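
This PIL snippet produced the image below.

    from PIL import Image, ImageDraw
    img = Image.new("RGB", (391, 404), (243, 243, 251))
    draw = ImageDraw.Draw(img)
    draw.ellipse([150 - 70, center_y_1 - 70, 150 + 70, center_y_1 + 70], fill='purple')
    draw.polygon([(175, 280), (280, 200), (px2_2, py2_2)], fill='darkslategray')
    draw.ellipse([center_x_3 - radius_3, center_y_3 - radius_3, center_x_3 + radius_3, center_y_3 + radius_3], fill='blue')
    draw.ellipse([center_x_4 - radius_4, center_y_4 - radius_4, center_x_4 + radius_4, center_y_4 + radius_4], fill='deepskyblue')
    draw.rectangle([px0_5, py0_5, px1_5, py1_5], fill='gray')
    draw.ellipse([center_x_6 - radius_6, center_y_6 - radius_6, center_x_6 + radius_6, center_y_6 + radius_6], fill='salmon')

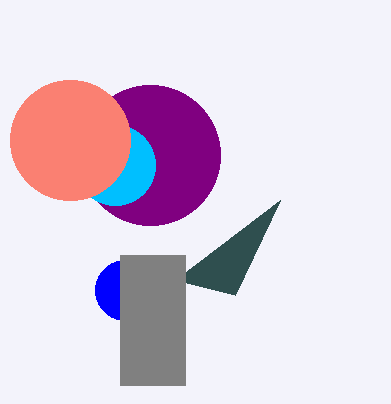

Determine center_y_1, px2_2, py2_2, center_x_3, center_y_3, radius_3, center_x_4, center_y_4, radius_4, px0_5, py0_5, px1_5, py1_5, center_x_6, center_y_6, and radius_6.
center_y_1 = 155, px2_2 = 235, py2_2 = 295, center_x_3 = 125, center_y_3 = 290, radius_3 = 30, center_x_4 = 115, center_y_4 = 165, radius_4 = 40, px0_5 = 120, py0_5 = 255, px1_5 = 185, py1_5 = 385, center_x_6 = 70, center_y_6 = 140, radius_6 = 60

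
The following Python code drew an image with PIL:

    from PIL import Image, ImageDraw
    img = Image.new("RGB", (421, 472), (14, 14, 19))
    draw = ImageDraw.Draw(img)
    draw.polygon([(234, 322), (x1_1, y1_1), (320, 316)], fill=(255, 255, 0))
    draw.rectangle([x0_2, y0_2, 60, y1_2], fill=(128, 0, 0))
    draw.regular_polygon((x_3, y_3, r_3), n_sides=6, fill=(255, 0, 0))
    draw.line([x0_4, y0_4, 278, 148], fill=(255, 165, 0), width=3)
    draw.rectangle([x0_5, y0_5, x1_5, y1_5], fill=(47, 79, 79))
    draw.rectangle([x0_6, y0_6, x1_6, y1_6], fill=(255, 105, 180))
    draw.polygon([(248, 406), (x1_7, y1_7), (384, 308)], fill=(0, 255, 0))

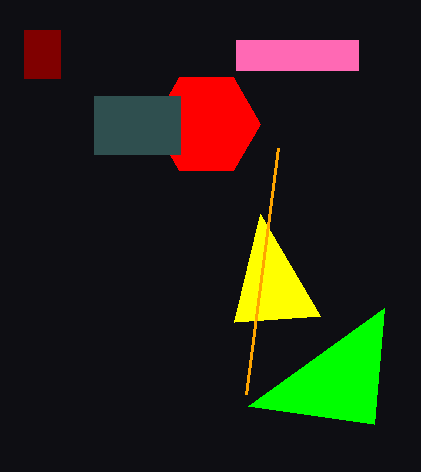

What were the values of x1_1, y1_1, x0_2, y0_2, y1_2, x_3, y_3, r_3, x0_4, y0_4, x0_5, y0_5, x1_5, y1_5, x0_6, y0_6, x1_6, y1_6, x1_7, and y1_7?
x1_1 = 260; y1_1 = 214; x0_2 = 24; y0_2 = 30; y1_2 = 78; x_3 = 206; y_3 = 124; r_3 = 54; x0_4 = 246; y0_4 = 394; x0_5 = 94; y0_5 = 96; x1_5 = 180; y1_5 = 154; x0_6 = 236; y0_6 = 40; x1_6 = 358; y1_6 = 70; x1_7 = 374; y1_7 = 424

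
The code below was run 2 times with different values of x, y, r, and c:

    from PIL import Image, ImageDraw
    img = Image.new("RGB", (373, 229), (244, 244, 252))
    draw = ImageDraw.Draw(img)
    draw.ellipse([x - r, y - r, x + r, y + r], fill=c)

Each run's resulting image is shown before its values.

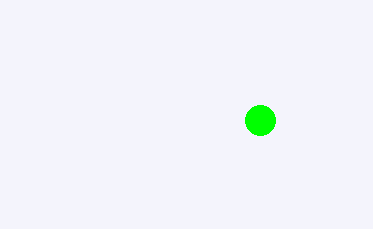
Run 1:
x = 260, y = 120, r = 15, c = 'lime'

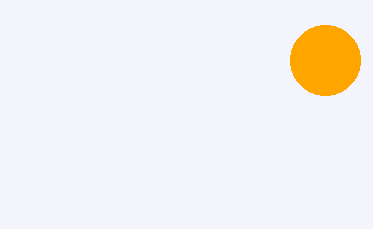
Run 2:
x = 325; y = 60; r = 35; c = 'orange'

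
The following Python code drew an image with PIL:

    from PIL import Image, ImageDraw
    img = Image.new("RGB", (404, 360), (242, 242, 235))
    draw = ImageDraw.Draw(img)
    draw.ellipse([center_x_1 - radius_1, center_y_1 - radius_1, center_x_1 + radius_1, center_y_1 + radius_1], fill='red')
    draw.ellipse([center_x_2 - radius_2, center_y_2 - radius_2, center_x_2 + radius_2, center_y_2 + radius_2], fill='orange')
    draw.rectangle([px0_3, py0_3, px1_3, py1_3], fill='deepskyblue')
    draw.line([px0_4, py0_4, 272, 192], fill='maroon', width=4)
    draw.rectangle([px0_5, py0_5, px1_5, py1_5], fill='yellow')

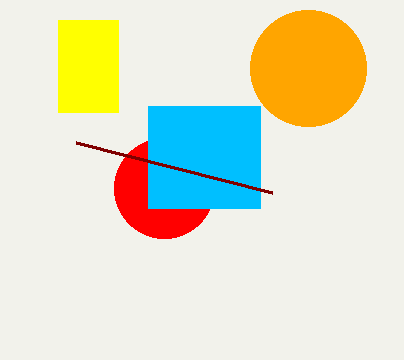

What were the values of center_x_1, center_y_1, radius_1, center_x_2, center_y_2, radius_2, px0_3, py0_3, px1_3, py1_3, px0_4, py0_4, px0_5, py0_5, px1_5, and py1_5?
center_x_1 = 164
center_y_1 = 188
radius_1 = 50
center_x_2 = 308
center_y_2 = 68
radius_2 = 58
px0_3 = 148
py0_3 = 106
px1_3 = 260
py1_3 = 208
px0_4 = 76
py0_4 = 142
px0_5 = 58
py0_5 = 20
px1_5 = 118
py1_5 = 112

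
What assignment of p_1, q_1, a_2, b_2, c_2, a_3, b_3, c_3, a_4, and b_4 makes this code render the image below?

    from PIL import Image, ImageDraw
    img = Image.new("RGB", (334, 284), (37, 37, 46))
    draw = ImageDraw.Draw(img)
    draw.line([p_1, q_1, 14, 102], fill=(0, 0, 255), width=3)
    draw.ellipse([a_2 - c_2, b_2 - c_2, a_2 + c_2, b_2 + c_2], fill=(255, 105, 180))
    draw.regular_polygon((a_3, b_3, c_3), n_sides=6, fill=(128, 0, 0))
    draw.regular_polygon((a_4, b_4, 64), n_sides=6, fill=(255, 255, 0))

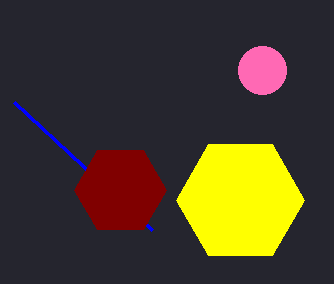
p_1 = 152
q_1 = 230
a_2 = 262
b_2 = 70
c_2 = 24
a_3 = 120
b_3 = 190
c_3 = 46
a_4 = 240
b_4 = 200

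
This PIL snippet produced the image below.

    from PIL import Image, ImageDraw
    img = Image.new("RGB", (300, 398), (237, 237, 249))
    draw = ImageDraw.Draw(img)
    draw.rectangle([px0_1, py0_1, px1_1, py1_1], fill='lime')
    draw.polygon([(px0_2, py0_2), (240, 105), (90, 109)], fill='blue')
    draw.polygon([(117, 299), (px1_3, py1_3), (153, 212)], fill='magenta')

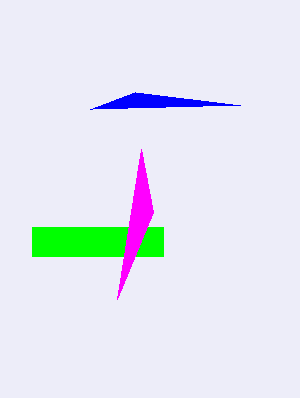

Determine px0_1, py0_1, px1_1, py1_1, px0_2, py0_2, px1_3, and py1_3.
px0_1 = 32
py0_1 = 227
px1_1 = 163
py1_1 = 256
px0_2 = 135
py0_2 = 92
px1_3 = 141
py1_3 = 149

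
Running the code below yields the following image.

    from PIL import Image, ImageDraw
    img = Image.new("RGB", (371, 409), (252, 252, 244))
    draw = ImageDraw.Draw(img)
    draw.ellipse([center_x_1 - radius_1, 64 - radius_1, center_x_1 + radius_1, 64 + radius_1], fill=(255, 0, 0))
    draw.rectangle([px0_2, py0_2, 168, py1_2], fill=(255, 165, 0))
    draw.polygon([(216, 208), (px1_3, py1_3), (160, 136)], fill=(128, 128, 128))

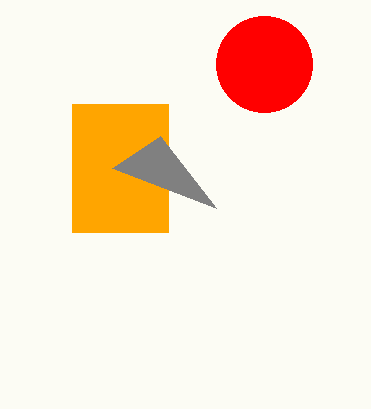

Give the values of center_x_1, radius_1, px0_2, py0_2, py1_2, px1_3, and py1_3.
center_x_1 = 264, radius_1 = 48, px0_2 = 72, py0_2 = 104, py1_2 = 232, px1_3 = 112, py1_3 = 168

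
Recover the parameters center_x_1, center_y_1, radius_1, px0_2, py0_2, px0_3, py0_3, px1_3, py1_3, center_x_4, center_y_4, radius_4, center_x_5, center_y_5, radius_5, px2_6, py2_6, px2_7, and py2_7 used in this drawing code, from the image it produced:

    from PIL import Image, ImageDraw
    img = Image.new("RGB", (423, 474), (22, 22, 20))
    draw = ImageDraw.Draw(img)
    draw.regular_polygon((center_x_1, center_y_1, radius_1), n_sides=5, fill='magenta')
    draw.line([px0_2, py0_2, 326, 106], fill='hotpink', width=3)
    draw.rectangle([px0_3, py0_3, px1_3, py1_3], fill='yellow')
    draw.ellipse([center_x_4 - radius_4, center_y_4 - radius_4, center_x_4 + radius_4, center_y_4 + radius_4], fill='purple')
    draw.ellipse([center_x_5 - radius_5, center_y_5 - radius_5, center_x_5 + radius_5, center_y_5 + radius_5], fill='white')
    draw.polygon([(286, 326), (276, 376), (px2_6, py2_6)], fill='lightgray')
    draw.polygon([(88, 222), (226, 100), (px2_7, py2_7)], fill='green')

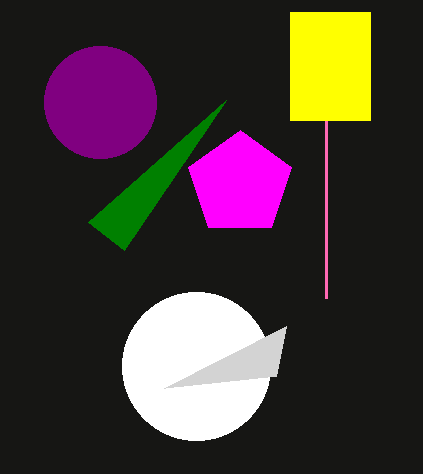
center_x_1 = 240; center_y_1 = 184; radius_1 = 54; px0_2 = 326; py0_2 = 298; px0_3 = 290; py0_3 = 12; px1_3 = 370; py1_3 = 120; center_x_4 = 100; center_y_4 = 102; radius_4 = 56; center_x_5 = 196; center_y_5 = 366; radius_5 = 74; px2_6 = 164; py2_6 = 388; px2_7 = 124; py2_7 = 250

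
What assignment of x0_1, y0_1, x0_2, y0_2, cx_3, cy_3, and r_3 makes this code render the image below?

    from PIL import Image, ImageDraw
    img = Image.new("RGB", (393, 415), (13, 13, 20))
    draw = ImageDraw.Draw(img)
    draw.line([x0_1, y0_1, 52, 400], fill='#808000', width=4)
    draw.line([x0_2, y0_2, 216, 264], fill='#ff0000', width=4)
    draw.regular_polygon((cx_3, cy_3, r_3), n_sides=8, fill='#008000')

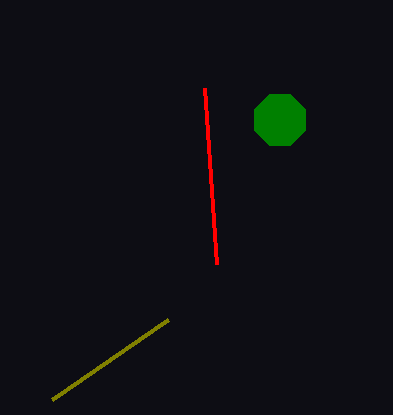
x0_1 = 168
y0_1 = 320
x0_2 = 204
y0_2 = 88
cx_3 = 280
cy_3 = 120
r_3 = 28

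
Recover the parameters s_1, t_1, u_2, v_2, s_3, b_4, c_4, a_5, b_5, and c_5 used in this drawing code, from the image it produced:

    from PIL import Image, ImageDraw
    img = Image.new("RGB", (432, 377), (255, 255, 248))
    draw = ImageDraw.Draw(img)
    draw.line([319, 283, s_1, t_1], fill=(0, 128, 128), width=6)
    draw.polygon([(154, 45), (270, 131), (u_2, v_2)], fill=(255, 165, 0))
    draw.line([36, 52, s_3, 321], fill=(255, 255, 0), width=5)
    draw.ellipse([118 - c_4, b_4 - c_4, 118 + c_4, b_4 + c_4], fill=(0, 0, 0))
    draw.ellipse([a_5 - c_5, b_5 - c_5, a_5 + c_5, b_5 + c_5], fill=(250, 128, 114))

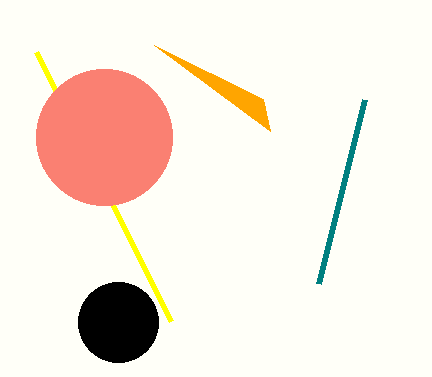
s_1 = 365
t_1 = 99
u_2 = 263
v_2 = 99
s_3 = 171
b_4 = 322
c_4 = 40
a_5 = 104
b_5 = 137
c_5 = 68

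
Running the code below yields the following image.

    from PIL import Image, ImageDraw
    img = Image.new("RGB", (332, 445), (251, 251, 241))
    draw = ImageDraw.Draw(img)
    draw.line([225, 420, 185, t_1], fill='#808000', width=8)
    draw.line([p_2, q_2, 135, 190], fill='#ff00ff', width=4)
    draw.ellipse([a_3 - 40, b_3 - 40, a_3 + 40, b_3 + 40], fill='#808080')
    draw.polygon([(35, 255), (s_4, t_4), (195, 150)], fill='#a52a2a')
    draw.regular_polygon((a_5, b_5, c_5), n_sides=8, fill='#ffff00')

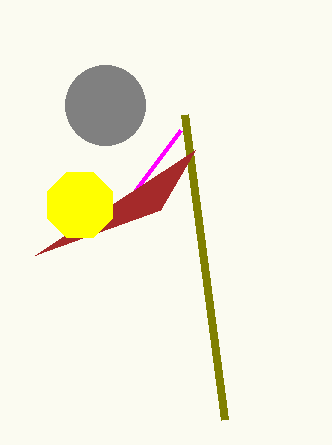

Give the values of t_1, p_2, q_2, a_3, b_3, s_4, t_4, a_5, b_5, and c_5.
t_1 = 115
p_2 = 180
q_2 = 130
a_3 = 105
b_3 = 105
s_4 = 160
t_4 = 210
a_5 = 80
b_5 = 205
c_5 = 35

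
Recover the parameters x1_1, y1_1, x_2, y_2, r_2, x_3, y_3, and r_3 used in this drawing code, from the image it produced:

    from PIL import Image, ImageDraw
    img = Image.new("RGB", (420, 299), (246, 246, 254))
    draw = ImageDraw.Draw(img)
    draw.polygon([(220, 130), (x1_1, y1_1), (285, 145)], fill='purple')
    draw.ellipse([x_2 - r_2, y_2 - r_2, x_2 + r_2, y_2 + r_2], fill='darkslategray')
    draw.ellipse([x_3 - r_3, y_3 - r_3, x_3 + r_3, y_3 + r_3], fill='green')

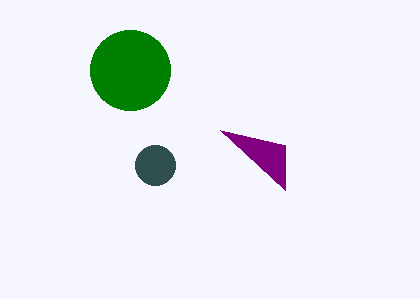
x1_1 = 285; y1_1 = 190; x_2 = 155; y_2 = 165; r_2 = 20; x_3 = 130; y_3 = 70; r_3 = 40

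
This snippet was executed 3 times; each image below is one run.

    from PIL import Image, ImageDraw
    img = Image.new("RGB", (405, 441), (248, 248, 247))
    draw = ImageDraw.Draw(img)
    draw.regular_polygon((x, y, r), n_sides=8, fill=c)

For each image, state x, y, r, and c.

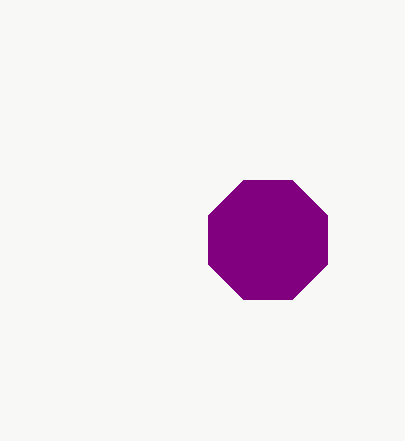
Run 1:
x = 268; y = 240; r = 64; c = 'purple'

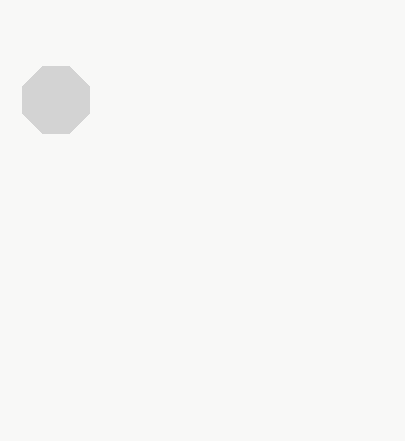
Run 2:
x = 56
y = 100
r = 36
c = 'lightgray'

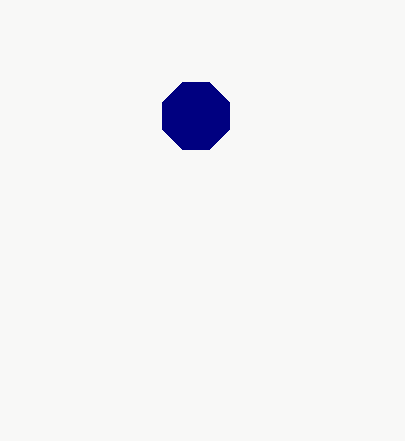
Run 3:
x = 196
y = 116
r = 36
c = 'navy'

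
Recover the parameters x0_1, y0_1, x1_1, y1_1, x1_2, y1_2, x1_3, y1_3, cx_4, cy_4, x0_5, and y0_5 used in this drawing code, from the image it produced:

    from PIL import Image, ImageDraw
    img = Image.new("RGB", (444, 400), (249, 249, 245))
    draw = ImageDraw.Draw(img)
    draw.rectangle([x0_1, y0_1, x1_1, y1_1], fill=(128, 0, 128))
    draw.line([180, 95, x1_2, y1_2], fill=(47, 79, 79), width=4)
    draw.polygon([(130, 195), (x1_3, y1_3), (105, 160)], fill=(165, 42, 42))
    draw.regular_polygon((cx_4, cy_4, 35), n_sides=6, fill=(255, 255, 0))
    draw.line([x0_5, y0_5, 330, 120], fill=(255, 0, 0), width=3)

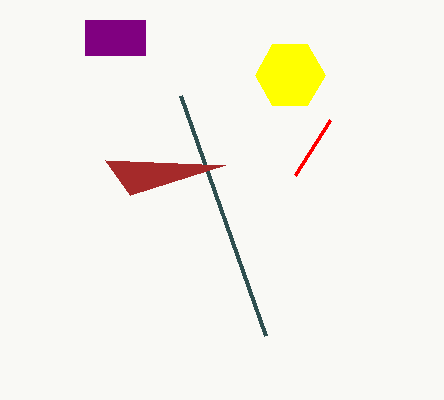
x0_1 = 85, y0_1 = 20, x1_1 = 145, y1_1 = 55, x1_2 = 265, y1_2 = 335, x1_3 = 225, y1_3 = 165, cx_4 = 290, cy_4 = 75, x0_5 = 295, y0_5 = 175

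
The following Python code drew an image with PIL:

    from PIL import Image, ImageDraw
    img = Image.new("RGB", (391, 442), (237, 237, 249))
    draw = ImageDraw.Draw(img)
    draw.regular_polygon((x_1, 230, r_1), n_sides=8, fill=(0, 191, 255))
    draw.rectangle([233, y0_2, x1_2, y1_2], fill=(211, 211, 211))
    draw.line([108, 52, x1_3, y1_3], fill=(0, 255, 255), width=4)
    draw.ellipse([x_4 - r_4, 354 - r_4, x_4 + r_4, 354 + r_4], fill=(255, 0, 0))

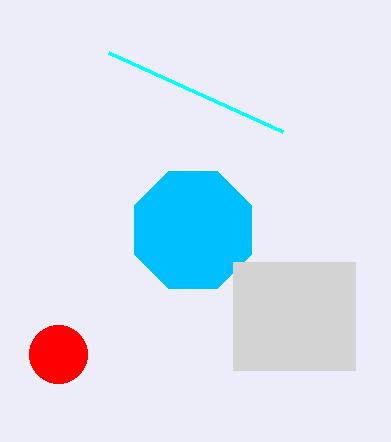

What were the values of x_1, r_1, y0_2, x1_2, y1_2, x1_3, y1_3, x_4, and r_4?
x_1 = 193; r_1 = 63; y0_2 = 262; x1_2 = 355; y1_2 = 370; x1_3 = 282; y1_3 = 131; x_4 = 58; r_4 = 29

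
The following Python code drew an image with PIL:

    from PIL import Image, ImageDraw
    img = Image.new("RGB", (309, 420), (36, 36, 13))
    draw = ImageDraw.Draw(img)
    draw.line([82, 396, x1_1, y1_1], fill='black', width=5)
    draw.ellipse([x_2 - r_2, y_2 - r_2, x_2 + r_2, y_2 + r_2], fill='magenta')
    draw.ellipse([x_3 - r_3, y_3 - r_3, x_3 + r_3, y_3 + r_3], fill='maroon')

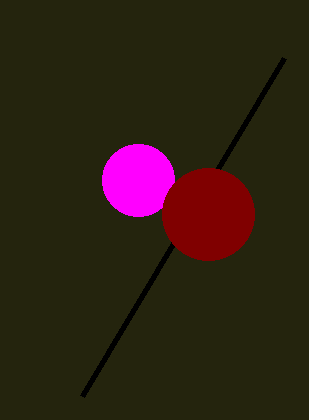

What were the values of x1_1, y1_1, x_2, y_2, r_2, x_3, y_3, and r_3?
x1_1 = 284; y1_1 = 58; x_2 = 138; y_2 = 180; r_2 = 36; x_3 = 208; y_3 = 214; r_3 = 46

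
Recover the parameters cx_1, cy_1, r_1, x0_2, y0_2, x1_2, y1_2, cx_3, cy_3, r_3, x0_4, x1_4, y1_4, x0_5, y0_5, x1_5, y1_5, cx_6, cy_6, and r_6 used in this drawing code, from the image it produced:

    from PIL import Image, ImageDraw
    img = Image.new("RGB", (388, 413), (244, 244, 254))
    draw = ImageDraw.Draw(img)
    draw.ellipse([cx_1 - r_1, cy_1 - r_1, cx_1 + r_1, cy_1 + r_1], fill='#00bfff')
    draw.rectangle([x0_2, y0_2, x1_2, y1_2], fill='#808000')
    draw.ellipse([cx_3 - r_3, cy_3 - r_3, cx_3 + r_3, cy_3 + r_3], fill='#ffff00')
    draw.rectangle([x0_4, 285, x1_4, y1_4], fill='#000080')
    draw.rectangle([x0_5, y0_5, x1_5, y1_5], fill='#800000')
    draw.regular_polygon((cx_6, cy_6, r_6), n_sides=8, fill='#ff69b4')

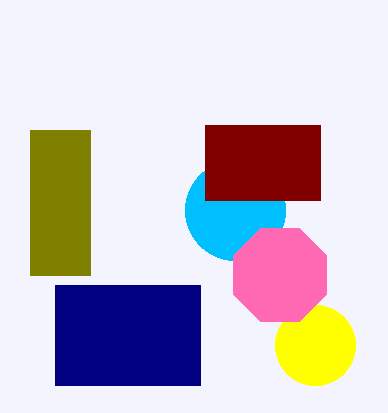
cx_1 = 235, cy_1 = 210, r_1 = 50, x0_2 = 30, y0_2 = 130, x1_2 = 90, y1_2 = 275, cx_3 = 315, cy_3 = 345, r_3 = 40, x0_4 = 55, x1_4 = 200, y1_4 = 385, x0_5 = 205, y0_5 = 125, x1_5 = 320, y1_5 = 200, cx_6 = 280, cy_6 = 275, r_6 = 50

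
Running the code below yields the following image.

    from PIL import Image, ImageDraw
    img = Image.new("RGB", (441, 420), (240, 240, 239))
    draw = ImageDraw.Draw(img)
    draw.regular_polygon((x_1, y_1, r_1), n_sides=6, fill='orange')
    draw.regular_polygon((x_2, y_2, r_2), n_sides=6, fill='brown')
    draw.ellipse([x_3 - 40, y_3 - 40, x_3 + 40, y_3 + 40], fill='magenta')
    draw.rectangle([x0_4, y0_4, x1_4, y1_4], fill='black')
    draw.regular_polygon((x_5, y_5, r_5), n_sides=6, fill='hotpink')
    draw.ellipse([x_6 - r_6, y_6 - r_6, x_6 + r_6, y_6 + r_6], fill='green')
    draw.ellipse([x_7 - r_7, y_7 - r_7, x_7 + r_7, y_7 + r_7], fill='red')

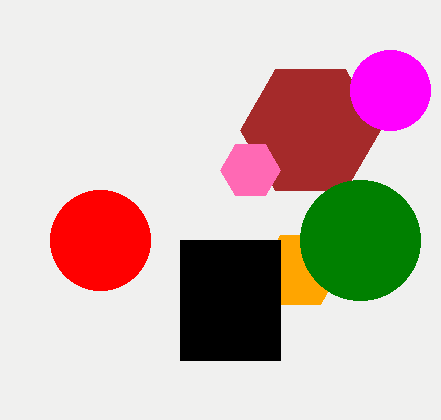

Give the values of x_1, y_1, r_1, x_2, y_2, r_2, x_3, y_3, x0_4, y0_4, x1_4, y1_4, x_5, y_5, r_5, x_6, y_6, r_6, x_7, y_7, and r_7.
x_1 = 300; y_1 = 270; r_1 = 40; x_2 = 310; y_2 = 130; r_2 = 70; x_3 = 390; y_3 = 90; x0_4 = 180; y0_4 = 240; x1_4 = 280; y1_4 = 360; x_5 = 250; y_5 = 170; r_5 = 30; x_6 = 360; y_6 = 240; r_6 = 60; x_7 = 100; y_7 = 240; r_7 = 50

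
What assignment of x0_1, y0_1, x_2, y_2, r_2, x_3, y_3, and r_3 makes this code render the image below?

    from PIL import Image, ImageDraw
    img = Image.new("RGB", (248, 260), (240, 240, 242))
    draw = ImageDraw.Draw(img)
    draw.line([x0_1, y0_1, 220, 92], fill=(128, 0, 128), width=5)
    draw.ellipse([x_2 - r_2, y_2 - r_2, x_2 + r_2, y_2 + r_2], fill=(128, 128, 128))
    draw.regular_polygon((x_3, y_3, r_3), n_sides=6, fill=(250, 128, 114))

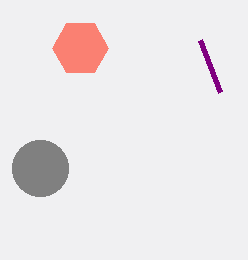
x0_1 = 200
y0_1 = 40
x_2 = 40
y_2 = 168
r_2 = 28
x_3 = 80
y_3 = 48
r_3 = 28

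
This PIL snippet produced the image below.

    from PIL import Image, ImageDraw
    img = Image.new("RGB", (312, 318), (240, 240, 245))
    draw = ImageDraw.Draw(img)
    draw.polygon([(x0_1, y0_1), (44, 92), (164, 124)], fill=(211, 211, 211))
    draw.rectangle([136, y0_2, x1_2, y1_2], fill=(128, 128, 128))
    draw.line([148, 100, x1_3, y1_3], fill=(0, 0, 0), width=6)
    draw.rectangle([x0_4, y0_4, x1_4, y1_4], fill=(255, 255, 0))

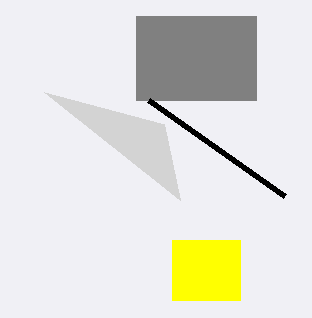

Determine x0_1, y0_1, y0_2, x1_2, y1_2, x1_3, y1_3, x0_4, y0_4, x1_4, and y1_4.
x0_1 = 180; y0_1 = 200; y0_2 = 16; x1_2 = 256; y1_2 = 100; x1_3 = 284; y1_3 = 196; x0_4 = 172; y0_4 = 240; x1_4 = 240; y1_4 = 300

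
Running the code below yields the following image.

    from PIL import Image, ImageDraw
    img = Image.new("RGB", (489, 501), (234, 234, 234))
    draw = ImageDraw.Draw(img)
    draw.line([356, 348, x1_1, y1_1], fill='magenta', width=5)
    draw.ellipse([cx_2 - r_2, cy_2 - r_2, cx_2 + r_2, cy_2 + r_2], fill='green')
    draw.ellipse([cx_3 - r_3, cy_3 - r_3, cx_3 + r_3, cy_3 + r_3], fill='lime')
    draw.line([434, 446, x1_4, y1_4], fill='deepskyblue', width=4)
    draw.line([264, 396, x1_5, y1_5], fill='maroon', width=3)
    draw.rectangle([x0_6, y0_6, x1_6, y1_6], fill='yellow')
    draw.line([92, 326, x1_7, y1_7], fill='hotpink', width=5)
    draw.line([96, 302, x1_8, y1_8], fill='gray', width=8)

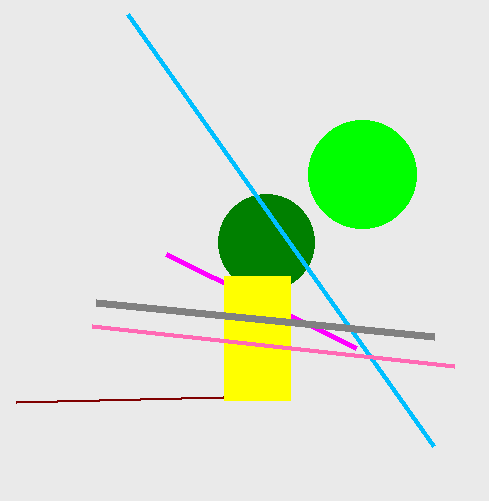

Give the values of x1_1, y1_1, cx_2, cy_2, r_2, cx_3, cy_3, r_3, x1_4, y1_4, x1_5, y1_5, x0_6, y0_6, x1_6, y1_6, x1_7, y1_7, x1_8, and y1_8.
x1_1 = 166; y1_1 = 254; cx_2 = 266; cy_2 = 242; r_2 = 48; cx_3 = 362; cy_3 = 174; r_3 = 54; x1_4 = 128; y1_4 = 14; x1_5 = 16; y1_5 = 402; x0_6 = 224; y0_6 = 276; x1_6 = 290; y1_6 = 400; x1_7 = 454; y1_7 = 366; x1_8 = 434; y1_8 = 336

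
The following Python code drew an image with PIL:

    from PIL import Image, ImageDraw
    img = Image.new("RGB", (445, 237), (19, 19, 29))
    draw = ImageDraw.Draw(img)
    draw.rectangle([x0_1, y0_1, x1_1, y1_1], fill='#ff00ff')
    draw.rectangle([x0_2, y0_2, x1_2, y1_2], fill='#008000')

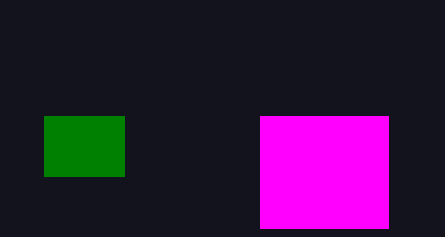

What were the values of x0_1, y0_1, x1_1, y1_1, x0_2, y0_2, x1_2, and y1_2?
x0_1 = 260
y0_1 = 116
x1_1 = 388
y1_1 = 228
x0_2 = 44
y0_2 = 116
x1_2 = 124
y1_2 = 176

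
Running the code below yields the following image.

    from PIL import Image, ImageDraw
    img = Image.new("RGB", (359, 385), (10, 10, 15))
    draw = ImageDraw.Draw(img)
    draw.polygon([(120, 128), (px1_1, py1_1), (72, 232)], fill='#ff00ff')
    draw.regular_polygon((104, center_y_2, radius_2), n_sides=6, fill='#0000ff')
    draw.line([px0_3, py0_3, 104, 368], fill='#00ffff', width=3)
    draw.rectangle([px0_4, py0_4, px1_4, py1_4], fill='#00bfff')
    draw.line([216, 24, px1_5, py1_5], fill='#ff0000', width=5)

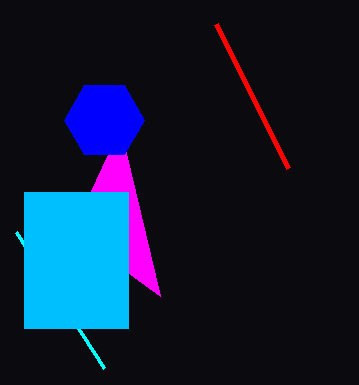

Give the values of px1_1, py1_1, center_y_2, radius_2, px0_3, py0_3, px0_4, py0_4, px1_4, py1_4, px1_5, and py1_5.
px1_1 = 160; py1_1 = 296; center_y_2 = 120; radius_2 = 40; px0_3 = 16; py0_3 = 232; px0_4 = 24; py0_4 = 192; px1_4 = 128; py1_4 = 328; px1_5 = 288; py1_5 = 168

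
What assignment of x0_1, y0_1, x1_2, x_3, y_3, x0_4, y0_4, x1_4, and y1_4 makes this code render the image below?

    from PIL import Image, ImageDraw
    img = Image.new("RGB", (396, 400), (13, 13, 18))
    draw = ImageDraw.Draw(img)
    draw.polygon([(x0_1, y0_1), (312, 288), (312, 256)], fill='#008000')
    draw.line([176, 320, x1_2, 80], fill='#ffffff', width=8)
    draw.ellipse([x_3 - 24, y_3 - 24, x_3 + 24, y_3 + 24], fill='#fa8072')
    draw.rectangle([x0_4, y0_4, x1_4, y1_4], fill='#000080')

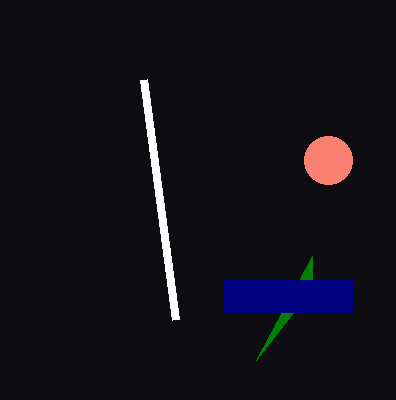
x0_1 = 256; y0_1 = 360; x1_2 = 144; x_3 = 328; y_3 = 160; x0_4 = 224; y0_4 = 280; x1_4 = 352; y1_4 = 312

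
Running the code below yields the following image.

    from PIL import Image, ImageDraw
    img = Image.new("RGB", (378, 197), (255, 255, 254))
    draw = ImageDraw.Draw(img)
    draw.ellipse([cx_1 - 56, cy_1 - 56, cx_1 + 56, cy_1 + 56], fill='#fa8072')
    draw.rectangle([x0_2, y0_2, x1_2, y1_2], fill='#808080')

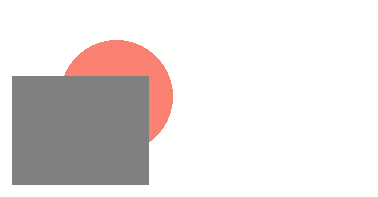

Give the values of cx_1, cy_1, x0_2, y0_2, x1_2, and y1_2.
cx_1 = 116; cy_1 = 96; x0_2 = 12; y0_2 = 76; x1_2 = 148; y1_2 = 184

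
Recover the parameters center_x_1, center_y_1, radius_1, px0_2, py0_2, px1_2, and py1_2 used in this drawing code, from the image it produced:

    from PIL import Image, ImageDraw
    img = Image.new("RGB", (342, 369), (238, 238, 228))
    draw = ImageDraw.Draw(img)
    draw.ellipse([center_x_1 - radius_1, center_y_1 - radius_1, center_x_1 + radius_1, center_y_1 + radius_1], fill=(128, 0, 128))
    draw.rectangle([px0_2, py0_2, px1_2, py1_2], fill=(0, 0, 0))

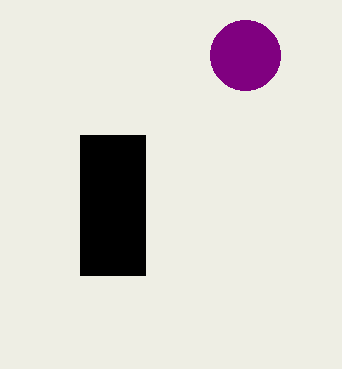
center_x_1 = 245, center_y_1 = 55, radius_1 = 35, px0_2 = 80, py0_2 = 135, px1_2 = 145, py1_2 = 275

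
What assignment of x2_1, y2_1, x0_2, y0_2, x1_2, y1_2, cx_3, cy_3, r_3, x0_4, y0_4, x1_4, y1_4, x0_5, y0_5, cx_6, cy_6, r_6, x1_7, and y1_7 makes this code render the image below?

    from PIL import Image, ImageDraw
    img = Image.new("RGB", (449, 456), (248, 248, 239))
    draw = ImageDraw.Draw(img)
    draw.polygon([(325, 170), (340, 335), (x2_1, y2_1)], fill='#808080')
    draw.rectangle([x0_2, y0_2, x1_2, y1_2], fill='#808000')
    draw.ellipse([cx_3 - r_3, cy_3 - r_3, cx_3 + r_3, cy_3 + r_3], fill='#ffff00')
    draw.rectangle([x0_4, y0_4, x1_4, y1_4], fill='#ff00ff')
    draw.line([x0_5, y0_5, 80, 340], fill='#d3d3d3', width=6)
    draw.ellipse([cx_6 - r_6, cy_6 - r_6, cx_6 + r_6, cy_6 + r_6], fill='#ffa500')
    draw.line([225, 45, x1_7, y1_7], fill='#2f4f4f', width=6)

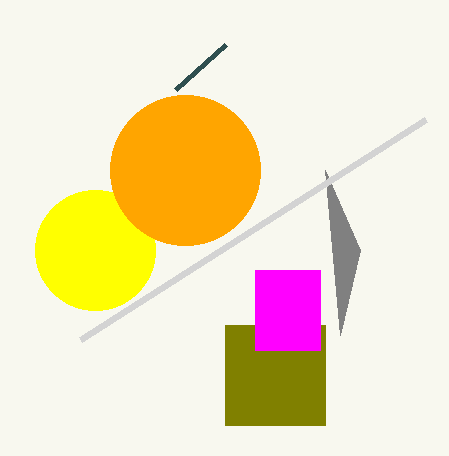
x2_1 = 360
y2_1 = 250
x0_2 = 225
y0_2 = 325
x1_2 = 325
y1_2 = 425
cx_3 = 95
cy_3 = 250
r_3 = 60
x0_4 = 255
y0_4 = 270
x1_4 = 320
y1_4 = 350
x0_5 = 425
y0_5 = 120
cx_6 = 185
cy_6 = 170
r_6 = 75
x1_7 = 175
y1_7 = 90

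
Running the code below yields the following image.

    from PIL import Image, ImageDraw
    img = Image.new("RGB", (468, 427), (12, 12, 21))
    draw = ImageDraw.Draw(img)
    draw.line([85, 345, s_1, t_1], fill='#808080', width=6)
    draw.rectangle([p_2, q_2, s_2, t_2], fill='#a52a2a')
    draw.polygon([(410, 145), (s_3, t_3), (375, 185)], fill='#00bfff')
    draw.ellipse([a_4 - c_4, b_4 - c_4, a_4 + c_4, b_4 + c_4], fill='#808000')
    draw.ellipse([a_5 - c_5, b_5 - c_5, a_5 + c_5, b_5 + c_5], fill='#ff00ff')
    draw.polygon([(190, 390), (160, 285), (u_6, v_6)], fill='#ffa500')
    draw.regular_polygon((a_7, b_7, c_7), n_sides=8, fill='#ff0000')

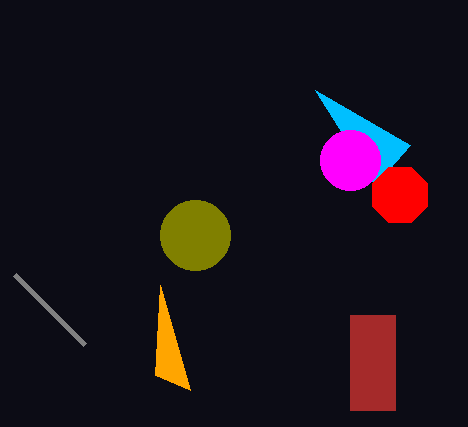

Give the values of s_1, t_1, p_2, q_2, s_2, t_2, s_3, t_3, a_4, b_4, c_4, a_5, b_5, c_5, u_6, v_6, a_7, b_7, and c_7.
s_1 = 15
t_1 = 275
p_2 = 350
q_2 = 315
s_2 = 395
t_2 = 410
s_3 = 315
t_3 = 90
a_4 = 195
b_4 = 235
c_4 = 35
a_5 = 350
b_5 = 160
c_5 = 30
u_6 = 155
v_6 = 375
a_7 = 400
b_7 = 195
c_7 = 30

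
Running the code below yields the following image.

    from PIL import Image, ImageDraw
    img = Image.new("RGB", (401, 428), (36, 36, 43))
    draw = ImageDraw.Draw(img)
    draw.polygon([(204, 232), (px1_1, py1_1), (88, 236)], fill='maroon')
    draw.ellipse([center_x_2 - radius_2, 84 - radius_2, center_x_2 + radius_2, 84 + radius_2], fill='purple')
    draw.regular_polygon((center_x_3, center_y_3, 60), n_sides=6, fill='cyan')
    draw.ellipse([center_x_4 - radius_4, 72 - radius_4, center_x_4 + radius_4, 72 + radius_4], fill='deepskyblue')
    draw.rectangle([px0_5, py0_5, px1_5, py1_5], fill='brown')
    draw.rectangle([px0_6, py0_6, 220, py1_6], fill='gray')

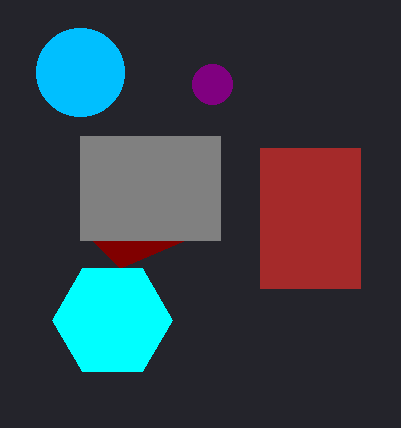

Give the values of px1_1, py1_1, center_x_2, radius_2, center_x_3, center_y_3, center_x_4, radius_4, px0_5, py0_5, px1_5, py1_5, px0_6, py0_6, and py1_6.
px1_1 = 120
py1_1 = 268
center_x_2 = 212
radius_2 = 20
center_x_3 = 112
center_y_3 = 320
center_x_4 = 80
radius_4 = 44
px0_5 = 260
py0_5 = 148
px1_5 = 360
py1_5 = 288
px0_6 = 80
py0_6 = 136
py1_6 = 240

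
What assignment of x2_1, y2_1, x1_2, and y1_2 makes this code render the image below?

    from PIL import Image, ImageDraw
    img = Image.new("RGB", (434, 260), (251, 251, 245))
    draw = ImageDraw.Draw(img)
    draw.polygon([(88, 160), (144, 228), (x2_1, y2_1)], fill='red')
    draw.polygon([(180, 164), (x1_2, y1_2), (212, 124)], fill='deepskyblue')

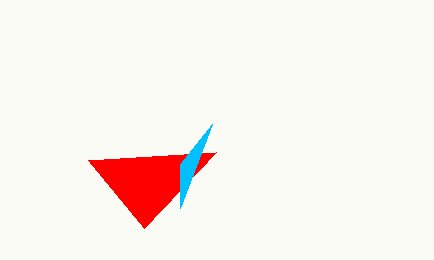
x2_1 = 216
y2_1 = 152
x1_2 = 180
y1_2 = 208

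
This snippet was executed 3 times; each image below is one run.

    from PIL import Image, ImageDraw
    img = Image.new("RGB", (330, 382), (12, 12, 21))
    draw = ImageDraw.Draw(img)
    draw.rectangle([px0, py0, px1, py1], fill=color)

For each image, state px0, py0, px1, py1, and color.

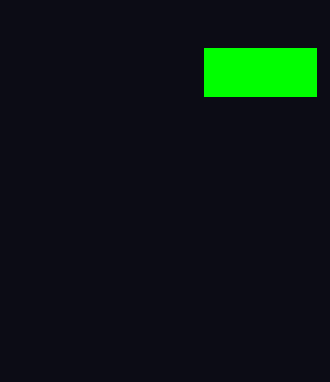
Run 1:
px0 = 204
py0 = 48
px1 = 316
py1 = 96
color = 'lime'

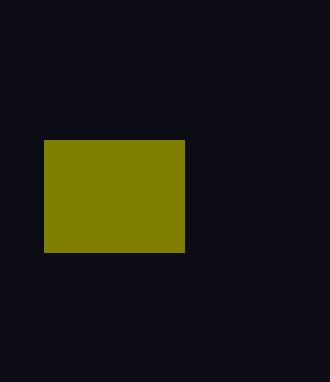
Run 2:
px0 = 44, py0 = 140, px1 = 184, py1 = 252, color = 'olive'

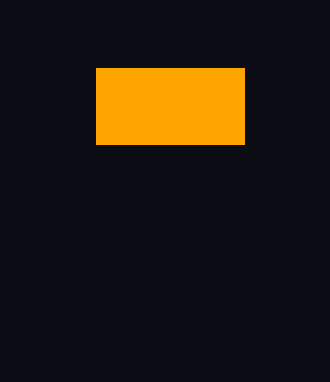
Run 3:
px0 = 96
py0 = 68
px1 = 244
py1 = 144
color = 'orange'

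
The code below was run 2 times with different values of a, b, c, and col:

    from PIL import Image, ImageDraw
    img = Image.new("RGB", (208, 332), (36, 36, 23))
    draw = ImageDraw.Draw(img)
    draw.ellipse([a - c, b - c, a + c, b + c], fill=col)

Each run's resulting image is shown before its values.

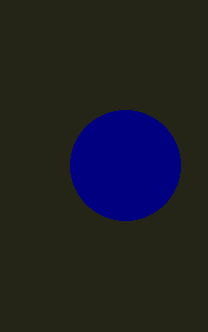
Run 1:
a = 125, b = 165, c = 55, col = 'navy'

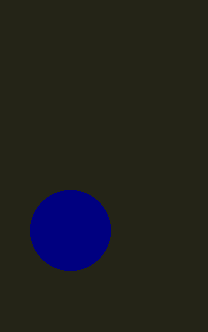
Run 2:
a = 70, b = 230, c = 40, col = 'navy'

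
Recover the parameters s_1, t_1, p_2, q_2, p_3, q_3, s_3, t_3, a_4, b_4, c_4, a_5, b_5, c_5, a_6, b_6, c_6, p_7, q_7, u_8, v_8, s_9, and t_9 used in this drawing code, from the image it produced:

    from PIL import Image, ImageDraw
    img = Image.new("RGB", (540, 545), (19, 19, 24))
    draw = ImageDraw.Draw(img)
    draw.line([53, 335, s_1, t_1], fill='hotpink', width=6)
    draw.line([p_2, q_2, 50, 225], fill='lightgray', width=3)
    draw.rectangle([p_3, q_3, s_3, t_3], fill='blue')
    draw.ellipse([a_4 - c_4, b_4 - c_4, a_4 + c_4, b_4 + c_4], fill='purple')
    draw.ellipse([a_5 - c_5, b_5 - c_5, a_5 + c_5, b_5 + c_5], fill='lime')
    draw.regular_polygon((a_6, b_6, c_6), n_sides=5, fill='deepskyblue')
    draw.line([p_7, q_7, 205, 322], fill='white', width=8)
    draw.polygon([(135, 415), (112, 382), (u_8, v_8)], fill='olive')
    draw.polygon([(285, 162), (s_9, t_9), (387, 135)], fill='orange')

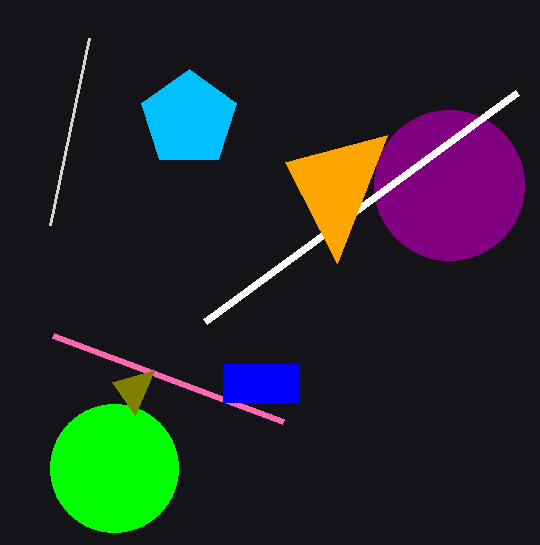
s_1 = 283
t_1 = 421
p_2 = 89
q_2 = 38
p_3 = 223
q_3 = 363
s_3 = 299
t_3 = 402
a_4 = 449
b_4 = 185
c_4 = 75
a_5 = 114
b_5 = 468
c_5 = 64
a_6 = 189
b_6 = 119
c_6 = 50
p_7 = 517
q_7 = 93
u_8 = 154
v_8 = 370
s_9 = 337
t_9 = 263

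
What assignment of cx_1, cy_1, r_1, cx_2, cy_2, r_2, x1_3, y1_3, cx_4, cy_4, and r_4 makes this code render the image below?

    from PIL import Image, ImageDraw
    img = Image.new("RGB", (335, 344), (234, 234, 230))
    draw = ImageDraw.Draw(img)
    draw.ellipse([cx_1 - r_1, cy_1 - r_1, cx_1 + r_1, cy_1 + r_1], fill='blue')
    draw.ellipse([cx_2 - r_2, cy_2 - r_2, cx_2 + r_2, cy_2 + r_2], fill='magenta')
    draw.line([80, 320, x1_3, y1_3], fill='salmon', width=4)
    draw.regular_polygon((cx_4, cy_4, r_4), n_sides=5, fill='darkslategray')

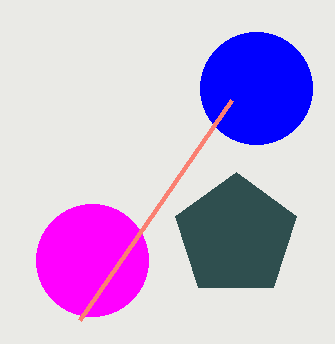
cx_1 = 256; cy_1 = 88; r_1 = 56; cx_2 = 92; cy_2 = 260; r_2 = 56; x1_3 = 232; y1_3 = 100; cx_4 = 236; cy_4 = 236; r_4 = 64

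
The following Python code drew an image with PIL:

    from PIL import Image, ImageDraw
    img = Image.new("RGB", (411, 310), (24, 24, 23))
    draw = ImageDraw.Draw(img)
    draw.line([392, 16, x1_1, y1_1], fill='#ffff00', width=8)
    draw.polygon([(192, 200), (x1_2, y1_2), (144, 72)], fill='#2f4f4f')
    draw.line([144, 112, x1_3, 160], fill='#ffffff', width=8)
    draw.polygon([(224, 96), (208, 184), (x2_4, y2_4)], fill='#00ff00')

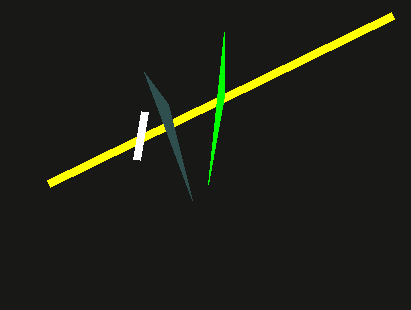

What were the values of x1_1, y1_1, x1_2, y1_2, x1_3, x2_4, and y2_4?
x1_1 = 48; y1_1 = 184; x1_2 = 168; y1_2 = 104; x1_3 = 136; x2_4 = 224; y2_4 = 32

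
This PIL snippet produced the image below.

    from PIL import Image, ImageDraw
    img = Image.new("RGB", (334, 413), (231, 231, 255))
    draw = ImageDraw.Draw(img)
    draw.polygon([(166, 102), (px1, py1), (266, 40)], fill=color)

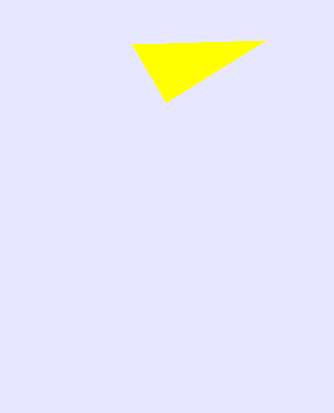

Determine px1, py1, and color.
px1 = 132, py1 = 44, color = 'yellow'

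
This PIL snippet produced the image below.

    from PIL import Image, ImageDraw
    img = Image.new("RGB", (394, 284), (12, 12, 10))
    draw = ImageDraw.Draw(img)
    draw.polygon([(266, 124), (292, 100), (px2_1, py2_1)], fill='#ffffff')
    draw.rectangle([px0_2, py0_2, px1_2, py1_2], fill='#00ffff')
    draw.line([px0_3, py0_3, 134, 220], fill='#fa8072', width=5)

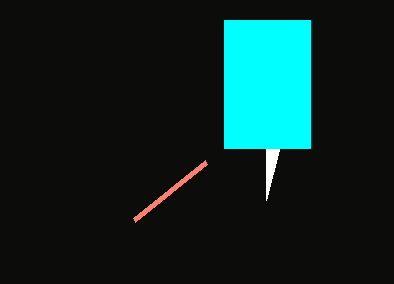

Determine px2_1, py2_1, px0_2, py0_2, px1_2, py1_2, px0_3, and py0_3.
px2_1 = 266, py2_1 = 200, px0_2 = 224, py0_2 = 20, px1_2 = 310, py1_2 = 148, px0_3 = 206, py0_3 = 162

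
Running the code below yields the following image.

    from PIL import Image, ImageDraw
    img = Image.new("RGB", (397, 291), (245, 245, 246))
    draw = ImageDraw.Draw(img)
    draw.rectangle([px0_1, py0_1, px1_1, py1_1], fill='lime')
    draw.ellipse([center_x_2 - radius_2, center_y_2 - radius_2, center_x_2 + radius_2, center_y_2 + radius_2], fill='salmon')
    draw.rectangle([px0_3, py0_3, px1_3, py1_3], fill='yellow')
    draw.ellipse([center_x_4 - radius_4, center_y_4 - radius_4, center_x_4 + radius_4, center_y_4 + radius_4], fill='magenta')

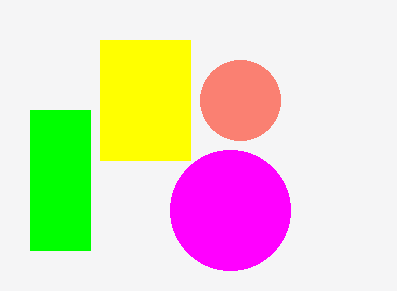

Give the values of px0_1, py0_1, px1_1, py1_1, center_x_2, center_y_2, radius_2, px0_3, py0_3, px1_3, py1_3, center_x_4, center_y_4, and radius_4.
px0_1 = 30; py0_1 = 110; px1_1 = 90; py1_1 = 250; center_x_2 = 240; center_y_2 = 100; radius_2 = 40; px0_3 = 100; py0_3 = 40; px1_3 = 190; py1_3 = 160; center_x_4 = 230; center_y_4 = 210; radius_4 = 60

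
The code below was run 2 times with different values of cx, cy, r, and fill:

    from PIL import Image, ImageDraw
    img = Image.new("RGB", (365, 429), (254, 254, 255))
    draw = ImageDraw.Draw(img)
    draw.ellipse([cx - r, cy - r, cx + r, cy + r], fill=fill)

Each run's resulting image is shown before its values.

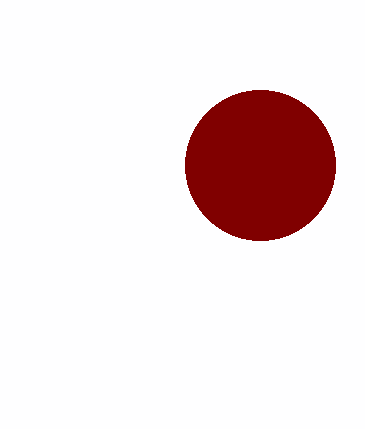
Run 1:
cx = 260; cy = 165; r = 75; fill = 'maroon'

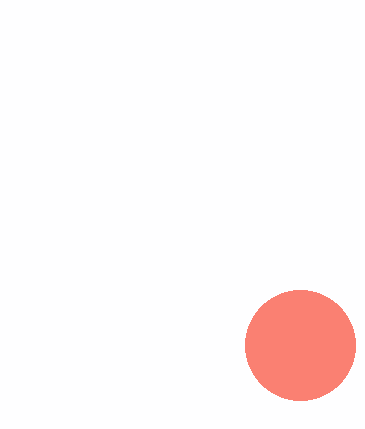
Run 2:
cx = 300; cy = 345; r = 55; fill = 'salmon'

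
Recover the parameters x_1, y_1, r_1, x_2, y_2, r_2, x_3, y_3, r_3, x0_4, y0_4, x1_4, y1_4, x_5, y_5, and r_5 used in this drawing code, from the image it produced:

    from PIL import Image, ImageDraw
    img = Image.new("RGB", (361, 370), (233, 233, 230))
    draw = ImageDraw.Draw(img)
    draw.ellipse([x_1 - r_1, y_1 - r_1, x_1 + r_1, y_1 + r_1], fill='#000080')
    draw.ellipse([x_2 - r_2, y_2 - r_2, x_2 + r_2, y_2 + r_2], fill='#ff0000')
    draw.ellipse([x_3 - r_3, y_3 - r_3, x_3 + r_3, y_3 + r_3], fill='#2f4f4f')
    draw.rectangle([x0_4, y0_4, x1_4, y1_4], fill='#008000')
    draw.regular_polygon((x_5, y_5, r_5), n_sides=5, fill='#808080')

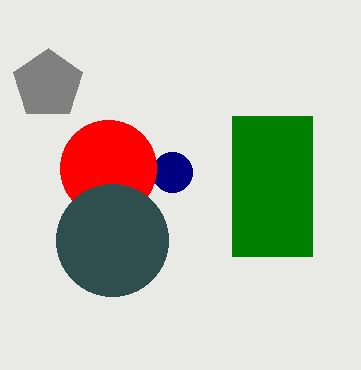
x_1 = 172
y_1 = 172
r_1 = 20
x_2 = 108
y_2 = 168
r_2 = 48
x_3 = 112
y_3 = 240
r_3 = 56
x0_4 = 232
y0_4 = 116
x1_4 = 312
y1_4 = 256
x_5 = 48
y_5 = 84
r_5 = 36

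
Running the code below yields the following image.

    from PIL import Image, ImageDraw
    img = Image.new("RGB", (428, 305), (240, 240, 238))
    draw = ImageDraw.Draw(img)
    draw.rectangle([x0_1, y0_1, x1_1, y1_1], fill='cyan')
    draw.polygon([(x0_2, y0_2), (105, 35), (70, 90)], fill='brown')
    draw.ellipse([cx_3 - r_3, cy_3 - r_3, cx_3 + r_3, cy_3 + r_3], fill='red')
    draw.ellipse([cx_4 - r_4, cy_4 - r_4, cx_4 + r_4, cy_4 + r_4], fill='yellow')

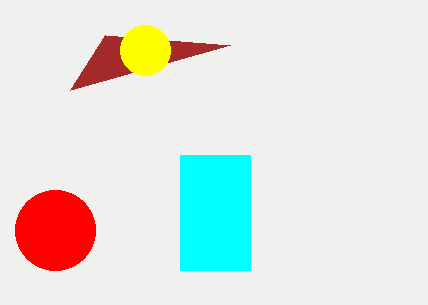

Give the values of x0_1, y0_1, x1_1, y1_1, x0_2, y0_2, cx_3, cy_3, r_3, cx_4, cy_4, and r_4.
x0_1 = 180, y0_1 = 155, x1_1 = 250, y1_1 = 270, x0_2 = 230, y0_2 = 45, cx_3 = 55, cy_3 = 230, r_3 = 40, cx_4 = 145, cy_4 = 50, r_4 = 25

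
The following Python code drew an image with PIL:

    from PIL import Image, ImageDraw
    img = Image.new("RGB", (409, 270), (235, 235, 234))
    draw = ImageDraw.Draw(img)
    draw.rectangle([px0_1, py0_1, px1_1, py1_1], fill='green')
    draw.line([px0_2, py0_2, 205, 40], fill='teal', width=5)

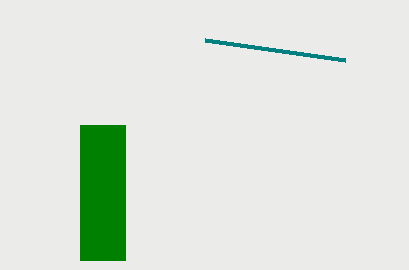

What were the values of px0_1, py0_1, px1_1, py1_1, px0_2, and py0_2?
px0_1 = 80; py0_1 = 125; px1_1 = 125; py1_1 = 260; px0_2 = 345; py0_2 = 60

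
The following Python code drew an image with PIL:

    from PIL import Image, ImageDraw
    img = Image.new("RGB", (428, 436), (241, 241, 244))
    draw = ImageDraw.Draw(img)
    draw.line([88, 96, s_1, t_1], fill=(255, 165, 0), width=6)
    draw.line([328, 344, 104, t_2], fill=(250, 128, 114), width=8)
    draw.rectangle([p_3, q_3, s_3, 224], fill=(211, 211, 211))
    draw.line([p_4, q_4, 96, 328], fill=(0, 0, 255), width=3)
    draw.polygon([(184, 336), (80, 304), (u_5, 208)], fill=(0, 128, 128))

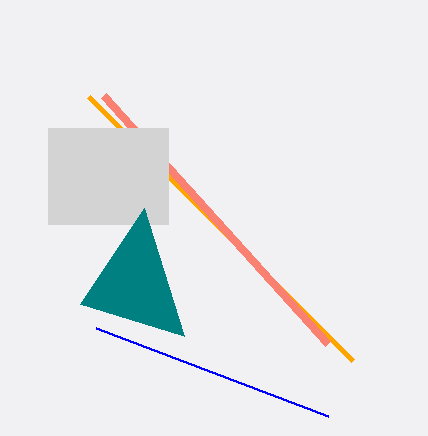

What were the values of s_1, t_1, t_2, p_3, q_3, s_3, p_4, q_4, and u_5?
s_1 = 352; t_1 = 360; t_2 = 96; p_3 = 48; q_3 = 128; s_3 = 168; p_4 = 328; q_4 = 416; u_5 = 144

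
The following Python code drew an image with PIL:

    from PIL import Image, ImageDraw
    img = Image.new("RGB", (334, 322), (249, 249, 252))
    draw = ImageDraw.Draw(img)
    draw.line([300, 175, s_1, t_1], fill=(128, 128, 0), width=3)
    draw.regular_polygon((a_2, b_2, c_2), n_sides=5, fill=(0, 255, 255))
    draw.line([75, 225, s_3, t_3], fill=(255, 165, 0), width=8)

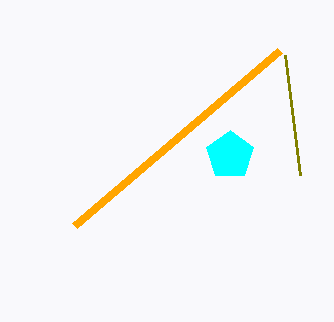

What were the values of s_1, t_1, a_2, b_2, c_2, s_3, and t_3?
s_1 = 285, t_1 = 55, a_2 = 230, b_2 = 155, c_2 = 25, s_3 = 280, t_3 = 50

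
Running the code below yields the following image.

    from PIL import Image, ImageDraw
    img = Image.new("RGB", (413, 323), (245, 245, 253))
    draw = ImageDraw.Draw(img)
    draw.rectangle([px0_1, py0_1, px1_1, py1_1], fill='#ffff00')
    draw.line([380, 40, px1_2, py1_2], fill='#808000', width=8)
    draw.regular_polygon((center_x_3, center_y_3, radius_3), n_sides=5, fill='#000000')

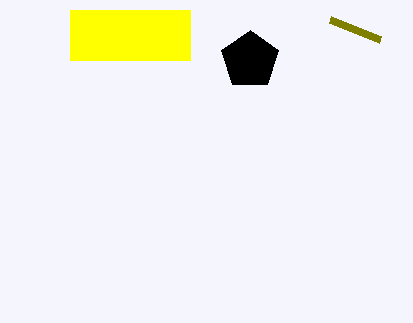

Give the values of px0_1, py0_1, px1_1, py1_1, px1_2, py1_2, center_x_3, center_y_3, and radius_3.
px0_1 = 70; py0_1 = 10; px1_1 = 190; py1_1 = 60; px1_2 = 330; py1_2 = 20; center_x_3 = 250; center_y_3 = 60; radius_3 = 30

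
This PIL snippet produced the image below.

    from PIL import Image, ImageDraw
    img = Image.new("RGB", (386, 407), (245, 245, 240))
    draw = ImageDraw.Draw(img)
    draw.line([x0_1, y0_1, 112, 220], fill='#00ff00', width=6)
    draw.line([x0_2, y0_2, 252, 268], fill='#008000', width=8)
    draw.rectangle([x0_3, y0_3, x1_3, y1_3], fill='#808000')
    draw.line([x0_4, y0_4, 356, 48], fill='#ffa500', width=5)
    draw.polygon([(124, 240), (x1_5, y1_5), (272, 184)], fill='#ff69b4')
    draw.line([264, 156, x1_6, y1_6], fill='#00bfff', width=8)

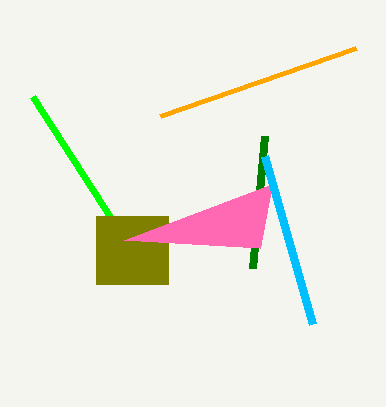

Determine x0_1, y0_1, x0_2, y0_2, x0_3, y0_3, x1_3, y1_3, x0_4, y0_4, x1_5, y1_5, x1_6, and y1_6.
x0_1 = 32
y0_1 = 96
x0_2 = 264
y0_2 = 136
x0_3 = 96
y0_3 = 216
x1_3 = 168
y1_3 = 284
x0_4 = 160
y0_4 = 116
x1_5 = 260
y1_5 = 248
x1_6 = 312
y1_6 = 324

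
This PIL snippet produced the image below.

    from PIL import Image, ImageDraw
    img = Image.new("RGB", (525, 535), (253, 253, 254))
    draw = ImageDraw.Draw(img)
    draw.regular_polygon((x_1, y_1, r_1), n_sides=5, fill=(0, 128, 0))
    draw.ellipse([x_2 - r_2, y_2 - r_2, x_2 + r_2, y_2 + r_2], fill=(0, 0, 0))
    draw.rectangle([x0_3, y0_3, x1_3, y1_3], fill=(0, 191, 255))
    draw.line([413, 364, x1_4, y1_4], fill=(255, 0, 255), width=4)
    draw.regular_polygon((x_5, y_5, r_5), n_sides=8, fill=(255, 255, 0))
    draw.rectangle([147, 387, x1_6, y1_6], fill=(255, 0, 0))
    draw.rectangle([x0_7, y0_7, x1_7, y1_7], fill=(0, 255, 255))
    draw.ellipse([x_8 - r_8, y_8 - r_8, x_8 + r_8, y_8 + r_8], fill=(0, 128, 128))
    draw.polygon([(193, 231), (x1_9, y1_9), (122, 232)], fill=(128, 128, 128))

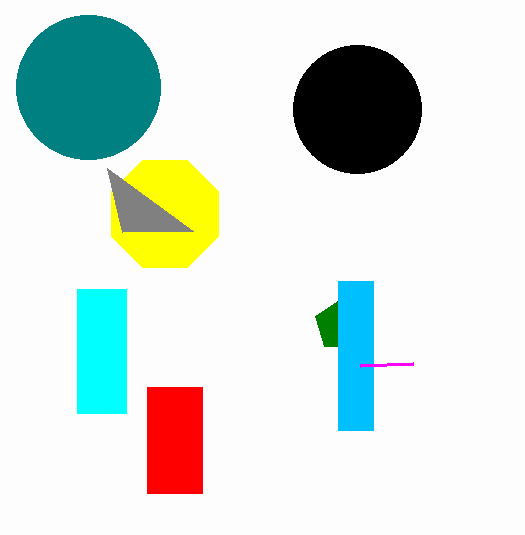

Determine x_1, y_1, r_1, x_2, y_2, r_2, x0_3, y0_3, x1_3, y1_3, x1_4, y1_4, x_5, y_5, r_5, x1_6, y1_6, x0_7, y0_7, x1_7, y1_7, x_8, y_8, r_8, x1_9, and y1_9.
x_1 = 340; y_1 = 325; r_1 = 26; x_2 = 357; y_2 = 109; r_2 = 64; x0_3 = 338; y0_3 = 281; x1_3 = 373; y1_3 = 430; x1_4 = 360; y1_4 = 366; x_5 = 165; y_5 = 214; r_5 = 58; x1_6 = 202; y1_6 = 493; x0_7 = 77; y0_7 = 289; x1_7 = 126; y1_7 = 413; x_8 = 88; y_8 = 87; r_8 = 72; x1_9 = 107; y1_9 = 168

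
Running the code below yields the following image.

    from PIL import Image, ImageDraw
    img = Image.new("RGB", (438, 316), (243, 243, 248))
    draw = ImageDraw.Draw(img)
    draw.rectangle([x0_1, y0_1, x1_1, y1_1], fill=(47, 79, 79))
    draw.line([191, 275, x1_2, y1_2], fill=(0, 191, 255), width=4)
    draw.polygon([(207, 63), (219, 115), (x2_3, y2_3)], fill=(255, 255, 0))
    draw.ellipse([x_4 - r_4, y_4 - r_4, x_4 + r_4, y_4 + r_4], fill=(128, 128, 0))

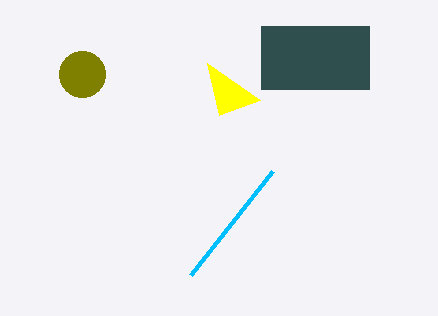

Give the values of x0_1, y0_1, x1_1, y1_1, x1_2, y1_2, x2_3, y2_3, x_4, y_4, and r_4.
x0_1 = 261, y0_1 = 26, x1_1 = 369, y1_1 = 89, x1_2 = 273, y1_2 = 171, x2_3 = 260, y2_3 = 100, x_4 = 82, y_4 = 74, r_4 = 23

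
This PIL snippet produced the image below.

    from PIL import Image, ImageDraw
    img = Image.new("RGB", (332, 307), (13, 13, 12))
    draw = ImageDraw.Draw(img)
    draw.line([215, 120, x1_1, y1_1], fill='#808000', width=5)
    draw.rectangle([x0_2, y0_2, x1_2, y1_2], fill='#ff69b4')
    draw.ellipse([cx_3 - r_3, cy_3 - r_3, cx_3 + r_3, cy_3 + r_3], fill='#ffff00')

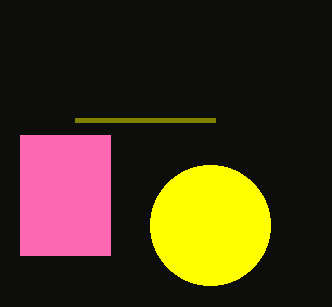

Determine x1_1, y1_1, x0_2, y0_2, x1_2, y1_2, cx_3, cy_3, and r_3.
x1_1 = 75; y1_1 = 120; x0_2 = 20; y0_2 = 135; x1_2 = 110; y1_2 = 255; cx_3 = 210; cy_3 = 225; r_3 = 60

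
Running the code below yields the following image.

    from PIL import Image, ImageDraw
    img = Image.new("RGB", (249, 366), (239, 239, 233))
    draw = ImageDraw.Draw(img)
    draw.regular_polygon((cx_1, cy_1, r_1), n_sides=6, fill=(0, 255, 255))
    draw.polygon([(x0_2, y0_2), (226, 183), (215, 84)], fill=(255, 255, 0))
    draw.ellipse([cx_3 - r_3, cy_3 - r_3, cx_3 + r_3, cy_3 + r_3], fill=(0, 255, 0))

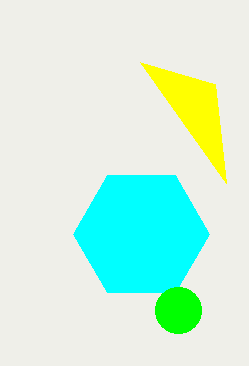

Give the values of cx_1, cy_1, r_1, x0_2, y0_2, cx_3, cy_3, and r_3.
cx_1 = 141
cy_1 = 234
r_1 = 68
x0_2 = 140
y0_2 = 62
cx_3 = 178
cy_3 = 310
r_3 = 23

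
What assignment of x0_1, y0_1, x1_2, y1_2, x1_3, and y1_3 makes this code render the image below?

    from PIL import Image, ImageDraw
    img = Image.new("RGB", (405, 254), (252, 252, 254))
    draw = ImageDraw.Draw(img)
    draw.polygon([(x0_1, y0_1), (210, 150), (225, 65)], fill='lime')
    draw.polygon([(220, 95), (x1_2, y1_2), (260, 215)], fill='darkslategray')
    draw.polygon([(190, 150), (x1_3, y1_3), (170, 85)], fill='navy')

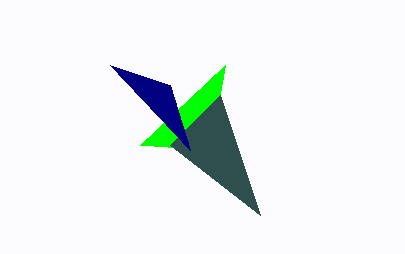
x0_1 = 140
y0_1 = 145
x1_2 = 170
y1_2 = 145
x1_3 = 110
y1_3 = 65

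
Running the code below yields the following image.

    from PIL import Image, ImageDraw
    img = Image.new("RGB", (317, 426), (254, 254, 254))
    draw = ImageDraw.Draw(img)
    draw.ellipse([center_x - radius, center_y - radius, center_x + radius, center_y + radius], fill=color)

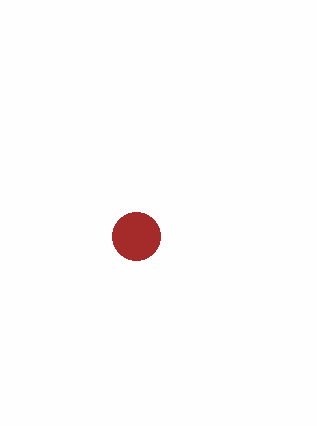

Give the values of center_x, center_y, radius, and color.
center_x = 136
center_y = 236
radius = 24
color = 'brown'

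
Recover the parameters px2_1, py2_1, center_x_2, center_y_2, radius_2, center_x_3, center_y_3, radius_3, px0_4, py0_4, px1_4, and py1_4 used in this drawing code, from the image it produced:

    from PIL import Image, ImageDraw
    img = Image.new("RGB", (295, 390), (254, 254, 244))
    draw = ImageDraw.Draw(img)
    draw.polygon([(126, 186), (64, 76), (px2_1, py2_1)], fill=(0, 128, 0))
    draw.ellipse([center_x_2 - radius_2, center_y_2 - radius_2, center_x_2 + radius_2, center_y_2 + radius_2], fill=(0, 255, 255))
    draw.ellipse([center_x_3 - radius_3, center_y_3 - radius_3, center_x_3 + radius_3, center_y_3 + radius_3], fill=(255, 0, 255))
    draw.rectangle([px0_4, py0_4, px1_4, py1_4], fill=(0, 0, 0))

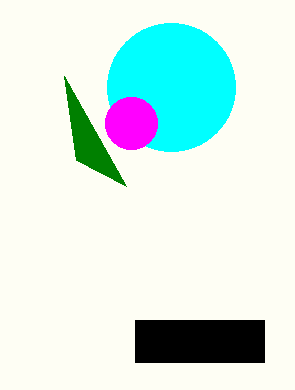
px2_1 = 76
py2_1 = 160
center_x_2 = 171
center_y_2 = 87
radius_2 = 64
center_x_3 = 131
center_y_3 = 123
radius_3 = 26
px0_4 = 135
py0_4 = 320
px1_4 = 264
py1_4 = 362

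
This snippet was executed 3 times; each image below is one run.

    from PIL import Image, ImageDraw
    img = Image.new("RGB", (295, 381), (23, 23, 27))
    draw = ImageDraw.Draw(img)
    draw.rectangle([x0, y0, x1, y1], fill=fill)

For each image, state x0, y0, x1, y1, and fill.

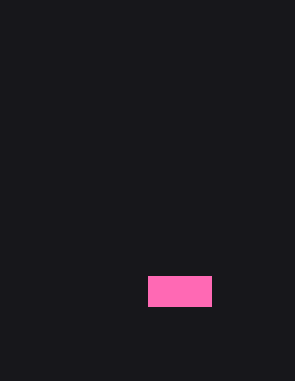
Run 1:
x0 = 148
y0 = 276
x1 = 211
y1 = 306
fill = 'hotpink'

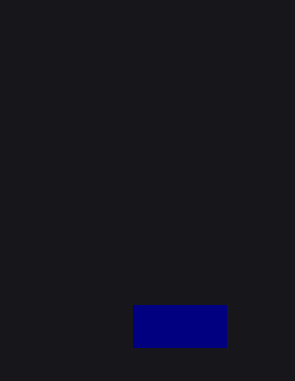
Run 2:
x0 = 133
y0 = 305
x1 = 226
y1 = 347
fill = 'navy'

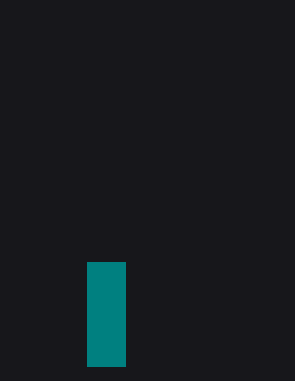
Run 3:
x0 = 87
y0 = 262
x1 = 125
y1 = 366
fill = 'teal'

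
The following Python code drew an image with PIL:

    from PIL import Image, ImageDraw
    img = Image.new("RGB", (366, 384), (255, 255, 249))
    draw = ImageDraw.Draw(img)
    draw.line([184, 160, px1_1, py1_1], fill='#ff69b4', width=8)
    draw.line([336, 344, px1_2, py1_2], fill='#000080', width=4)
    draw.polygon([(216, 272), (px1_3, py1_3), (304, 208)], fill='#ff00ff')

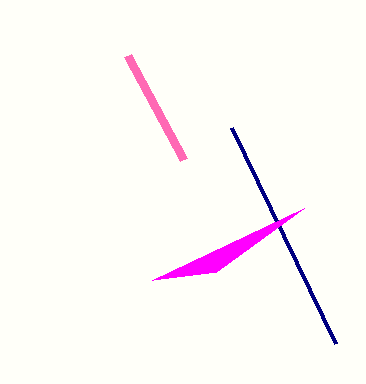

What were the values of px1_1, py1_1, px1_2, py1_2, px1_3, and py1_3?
px1_1 = 128
py1_1 = 56
px1_2 = 232
py1_2 = 128
px1_3 = 152
py1_3 = 280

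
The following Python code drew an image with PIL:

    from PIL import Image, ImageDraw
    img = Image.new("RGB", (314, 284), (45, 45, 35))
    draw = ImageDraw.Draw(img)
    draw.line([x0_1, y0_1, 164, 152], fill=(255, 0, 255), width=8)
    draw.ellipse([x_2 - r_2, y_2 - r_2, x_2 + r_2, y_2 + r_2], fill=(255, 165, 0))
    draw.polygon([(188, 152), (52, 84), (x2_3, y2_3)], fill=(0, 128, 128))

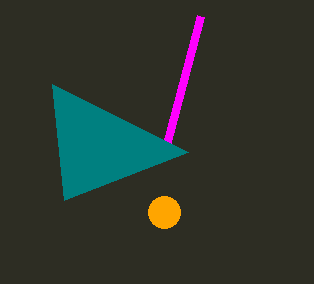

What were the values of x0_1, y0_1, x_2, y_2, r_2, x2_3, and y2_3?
x0_1 = 200; y0_1 = 16; x_2 = 164; y_2 = 212; r_2 = 16; x2_3 = 64; y2_3 = 200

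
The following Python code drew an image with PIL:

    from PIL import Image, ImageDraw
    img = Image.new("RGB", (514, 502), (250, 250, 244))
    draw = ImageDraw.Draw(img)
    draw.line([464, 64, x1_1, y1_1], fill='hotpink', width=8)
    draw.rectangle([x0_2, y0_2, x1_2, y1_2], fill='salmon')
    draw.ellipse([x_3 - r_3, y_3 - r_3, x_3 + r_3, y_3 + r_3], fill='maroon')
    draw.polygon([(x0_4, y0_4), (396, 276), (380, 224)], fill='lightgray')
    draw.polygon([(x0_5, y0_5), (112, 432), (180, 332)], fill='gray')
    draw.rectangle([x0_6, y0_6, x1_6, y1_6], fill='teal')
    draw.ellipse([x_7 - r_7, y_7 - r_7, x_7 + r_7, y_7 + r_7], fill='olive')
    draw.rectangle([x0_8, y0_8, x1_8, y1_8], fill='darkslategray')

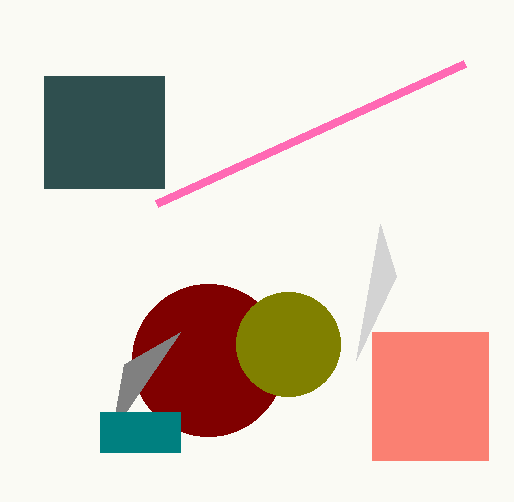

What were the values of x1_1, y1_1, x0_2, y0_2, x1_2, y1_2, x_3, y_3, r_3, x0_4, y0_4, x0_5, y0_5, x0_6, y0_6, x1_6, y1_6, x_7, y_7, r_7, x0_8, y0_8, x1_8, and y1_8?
x1_1 = 156
y1_1 = 204
x0_2 = 372
y0_2 = 332
x1_2 = 488
y1_2 = 460
x_3 = 208
y_3 = 360
r_3 = 76
x0_4 = 356
y0_4 = 360
x0_5 = 124
y0_5 = 364
x0_6 = 100
y0_6 = 412
x1_6 = 180
y1_6 = 452
x_7 = 288
y_7 = 344
r_7 = 52
x0_8 = 44
y0_8 = 76
x1_8 = 164
y1_8 = 188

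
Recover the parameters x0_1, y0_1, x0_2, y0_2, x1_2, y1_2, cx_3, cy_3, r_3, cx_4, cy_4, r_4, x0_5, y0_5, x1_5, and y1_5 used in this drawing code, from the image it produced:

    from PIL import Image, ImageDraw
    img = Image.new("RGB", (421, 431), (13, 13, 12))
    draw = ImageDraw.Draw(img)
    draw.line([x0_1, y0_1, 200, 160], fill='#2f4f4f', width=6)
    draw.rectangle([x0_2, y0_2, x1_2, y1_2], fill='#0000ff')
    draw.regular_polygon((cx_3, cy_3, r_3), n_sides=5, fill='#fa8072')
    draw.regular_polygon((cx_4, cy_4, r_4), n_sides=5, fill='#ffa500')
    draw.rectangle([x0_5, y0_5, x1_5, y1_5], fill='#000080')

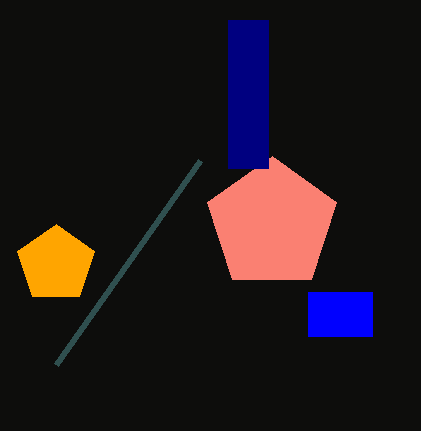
x0_1 = 56; y0_1 = 364; x0_2 = 308; y0_2 = 292; x1_2 = 372; y1_2 = 336; cx_3 = 272; cy_3 = 224; r_3 = 68; cx_4 = 56; cy_4 = 264; r_4 = 40; x0_5 = 228; y0_5 = 20; x1_5 = 268; y1_5 = 168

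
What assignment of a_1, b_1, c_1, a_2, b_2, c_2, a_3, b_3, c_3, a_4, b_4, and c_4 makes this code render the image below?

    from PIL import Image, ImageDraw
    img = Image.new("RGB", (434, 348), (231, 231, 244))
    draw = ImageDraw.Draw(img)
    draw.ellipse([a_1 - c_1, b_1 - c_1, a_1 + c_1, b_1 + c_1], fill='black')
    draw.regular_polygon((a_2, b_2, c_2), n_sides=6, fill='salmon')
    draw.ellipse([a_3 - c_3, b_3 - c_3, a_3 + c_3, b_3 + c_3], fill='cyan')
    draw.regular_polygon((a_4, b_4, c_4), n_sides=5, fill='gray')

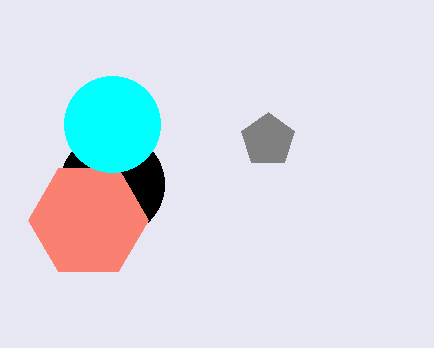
a_1 = 112, b_1 = 184, c_1 = 52, a_2 = 88, b_2 = 220, c_2 = 60, a_3 = 112, b_3 = 124, c_3 = 48, a_4 = 268, b_4 = 140, c_4 = 28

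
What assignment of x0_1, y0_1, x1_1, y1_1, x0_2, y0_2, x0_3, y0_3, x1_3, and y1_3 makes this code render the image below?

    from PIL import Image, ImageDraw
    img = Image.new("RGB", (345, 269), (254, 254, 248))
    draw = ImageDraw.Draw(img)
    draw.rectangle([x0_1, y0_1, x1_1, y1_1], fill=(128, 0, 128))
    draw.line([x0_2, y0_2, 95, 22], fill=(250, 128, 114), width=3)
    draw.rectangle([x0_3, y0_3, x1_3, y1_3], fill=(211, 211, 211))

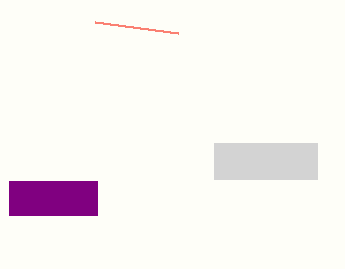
x0_1 = 9
y0_1 = 181
x1_1 = 97
y1_1 = 215
x0_2 = 178
y0_2 = 33
x0_3 = 214
y0_3 = 143
x1_3 = 317
y1_3 = 179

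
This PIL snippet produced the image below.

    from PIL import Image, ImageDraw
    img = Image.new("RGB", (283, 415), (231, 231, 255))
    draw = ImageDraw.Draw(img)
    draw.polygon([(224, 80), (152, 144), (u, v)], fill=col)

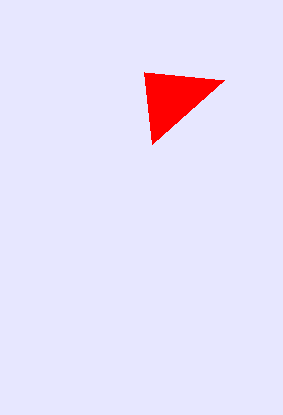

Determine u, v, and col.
u = 144; v = 72; col = 'red'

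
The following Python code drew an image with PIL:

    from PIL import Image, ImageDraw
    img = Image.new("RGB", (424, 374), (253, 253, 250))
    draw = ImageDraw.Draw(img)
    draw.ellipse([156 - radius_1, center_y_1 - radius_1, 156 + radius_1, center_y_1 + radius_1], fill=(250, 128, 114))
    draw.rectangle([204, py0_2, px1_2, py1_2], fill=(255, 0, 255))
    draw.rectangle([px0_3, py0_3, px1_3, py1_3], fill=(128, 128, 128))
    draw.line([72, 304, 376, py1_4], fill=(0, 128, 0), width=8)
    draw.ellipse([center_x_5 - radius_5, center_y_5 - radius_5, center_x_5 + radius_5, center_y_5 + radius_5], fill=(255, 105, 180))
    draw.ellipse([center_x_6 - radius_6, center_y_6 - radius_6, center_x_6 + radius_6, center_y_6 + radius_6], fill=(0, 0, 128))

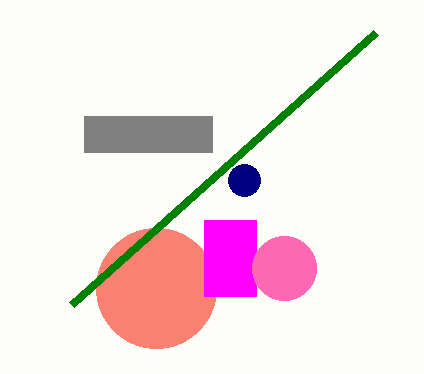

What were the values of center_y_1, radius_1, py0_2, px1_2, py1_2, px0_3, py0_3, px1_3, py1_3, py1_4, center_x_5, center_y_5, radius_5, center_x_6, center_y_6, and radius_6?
center_y_1 = 288, radius_1 = 60, py0_2 = 220, px1_2 = 256, py1_2 = 296, px0_3 = 84, py0_3 = 116, px1_3 = 212, py1_3 = 152, py1_4 = 32, center_x_5 = 284, center_y_5 = 268, radius_5 = 32, center_x_6 = 244, center_y_6 = 180, radius_6 = 16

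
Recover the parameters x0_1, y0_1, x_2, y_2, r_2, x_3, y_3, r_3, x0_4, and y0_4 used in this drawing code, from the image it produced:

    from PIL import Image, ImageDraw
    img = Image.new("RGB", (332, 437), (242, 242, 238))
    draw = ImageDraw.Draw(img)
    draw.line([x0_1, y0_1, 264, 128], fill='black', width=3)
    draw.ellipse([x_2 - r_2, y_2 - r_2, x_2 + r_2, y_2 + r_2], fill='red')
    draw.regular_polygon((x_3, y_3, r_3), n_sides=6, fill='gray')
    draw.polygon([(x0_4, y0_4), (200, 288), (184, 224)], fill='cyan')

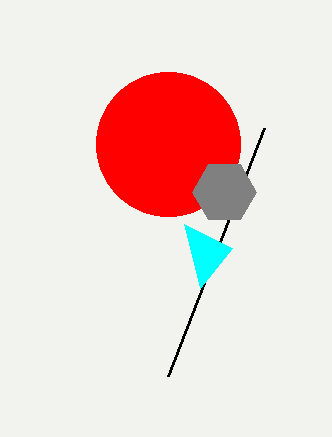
x0_1 = 168
y0_1 = 376
x_2 = 168
y_2 = 144
r_2 = 72
x_3 = 224
y_3 = 192
r_3 = 32
x0_4 = 232
y0_4 = 248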